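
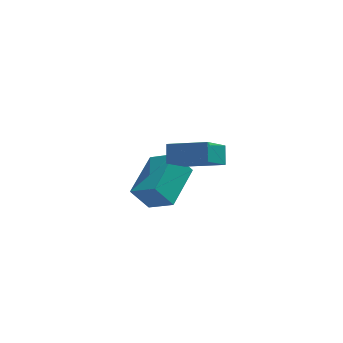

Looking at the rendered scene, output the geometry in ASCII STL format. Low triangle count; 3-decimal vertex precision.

solid 
facet normal -0.854 0.403 -0.327
outer loop
vertex 1.56 1.32 3.495
vertex 2.302 2.112 2.534
vertex 1.488 0.725 2.95
endloop
endfacet
facet normal -0.511 -0.546 0.664
outer loop
vertex 2.838 0.088 3.466
vertex 1.56 1.32 3.495
vertex 1.488 0.725 2.95
endloop
endfacet
facet normal -0.855 0.403 -0.327
outer loop
vertex 1.488 0.725 2.95
vertex 2.302 2.112 2.534
vertex 2.23 1.517 1.988
endloop
endfacet
facet normal -0.089 -0.734 -0.673
outer loop
vertex 2.23 1.517 1.988
vertex 2.838 0.088 3.466
vertex 1.488 0.725 2.95
endloop
endfacet
facet normal 0.089 0.734 0.673
outer loop
vertex 1.56 1.32 3.495
vertex 3.652 1.475 3.05
vertex 2.302 2.112 2.534
endloop
endfacet
facet normal -0.512 -0.546 0.663
outer loop
vertex 2.91 0.683 4.012
vertex 1.56 1.32 3.495
vertex 2.838 0.088 3.466
endloop
endfacet
facet normal 0.089 0.734 0.673
outer loop
vertex 2.91 0.683 4.012
vertex 3.652 1.475 3.05
vertex 1.56 1.32 3.495
endloop
endfacet
facet normal 0.511 0.547 -0.663
outer loop
vertex 2.302 2.112 2.534
vertex 3.652 1.475 3.05
vertex 2.23 1.517 1.988
endloop
endfacet
facet normal -0.089 -0.734 -0.673
outer loop
vertex 3.58 0.88 2.505
vertex 2.838 0.088 3.466
vertex 2.23 1.517 1.988
endloop
endfacet
facet normal 0.512 0.546 -0.664
outer loop
vertex 2.23 1.517 1.988
vertex 3.652 1.475 3.05
vertex 3.58 0.88 2.505
endloop
endfacet
facet normal 0.854 -0.404 0.327
outer loop
vertex 3.58 0.88 2.505
vertex 2.91 0.683 4.012
vertex 2.838 0.088 3.466
endloop
endfacet
facet normal 0.855 -0.403 0.327
outer loop
vertex 3.652 1.475 3.05
vertex 2.91 0.683 4.012
vertex 3.58 0.88 2.505
endloop
endfacet
facet normal -0.587 0.096 0.804
outer loop
vertex 1.298 2.859 -0.412
vertex 2.224 4.495 0.068
vertex 0.461 3.536 -1.104
endloop
endfacet
facet normal -0.477 -0.843 -0.247
outer loop
vertex 1.136 3.425 -2.028
vertex 1.298 2.859 -0.412
vertex 0.461 3.536 -1.104
endloop
endfacet
facet normal -0.587 0.096 0.804
outer loop
vertex 0.461 3.536 -1.104
vertex 2.224 4.495 0.068
vertex 1.387 5.172 -0.624
endloop
endfacet
facet normal -0.654 0.529 -0.541
outer loop
vertex 1.387 5.172 -0.624
vertex 1.136 3.425 -2.028
vertex 0.461 3.536 -1.104
endloop
endfacet
facet normal 0.654 -0.529 0.541
outer loop
vertex 1.298 2.859 -0.412
vertex 2.899 4.384 -0.856
vertex 2.224 4.495 0.068
endloop
endfacet
facet normal -0.477 -0.843 -0.247
outer loop
vertex 1.973 2.748 -1.336
vertex 1.298 2.859 -0.412
vertex 1.136 3.425 -2.028
endloop
endfacet
facet normal 0.654 -0.529 0.541
outer loop
vertex 1.973 2.748 -1.336
vertex 2.899 4.384 -0.856
vertex 1.298 2.859 -0.412
endloop
endfacet
facet normal 0.477 0.843 0.247
outer loop
vertex 2.224 4.495 0.068
vertex 2.899 4.384 -0.856
vertex 1.387 5.172 -0.624
endloop
endfacet
facet normal -0.654 0.529 -0.541
outer loop
vertex 2.062 5.061 -1.548
vertex 1.136 3.425 -2.028
vertex 1.387 5.172 -0.624
endloop
endfacet
facet normal 0.477 0.843 0.247
outer loop
vertex 1.387 5.172 -0.624
vertex 2.899 4.384 -0.856
vertex 2.062 5.061 -1.548
endloop
endfacet
facet normal 0.587 -0.096 -0.804
outer loop
vertex 2.062 5.061 -1.548
vertex 1.973 2.748 -1.336
vertex 1.136 3.425 -2.028
endloop
endfacet
facet normal 0.587 -0.096 -0.804
outer loop
vertex 2.899 4.384 -0.856
vertex 1.973 2.748 -1.336
vertex 2.062 5.061 -1.548
endloop
endfacet

endsolid


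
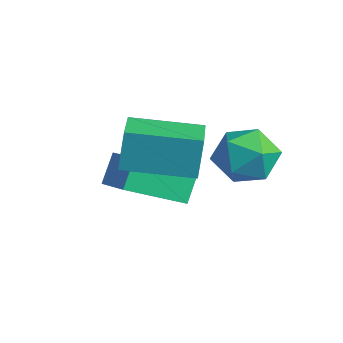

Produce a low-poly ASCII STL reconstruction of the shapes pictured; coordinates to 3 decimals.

solid 
facet normal -0.909 0.070 -0.411
outer loop
vertex 0.009 -0.988 -0.504
vertex 0.55 0.761 -1.404
vertex 0.375 -1.569 -1.413
endloop
endfacet
facet normal -0.265 -0.857 0.441
outer loop
vertex 1.83 -1.681 -0.756
vertex 0.009 -0.988 -0.504
vertex 0.375 -1.569 -1.413
endloop
endfacet
facet normal -0.909 0.070 -0.411
outer loop
vertex 0.375 -1.569 -1.413
vertex 0.55 0.761 -1.404
vertex 0.916 0.18 -2.313
endloop
endfacet
facet normal 0.321 -0.510 -0.798
outer loop
vertex 0.916 0.18 -2.313
vertex 1.83 -1.681 -0.756
vertex 0.375 -1.569 -1.413
endloop
endfacet
facet normal -0.321 0.510 0.798
outer loop
vertex 0.009 -0.988 -0.504
vertex 2.005 0.649 -0.747
vertex 0.55 0.761 -1.404
endloop
endfacet
facet normal -0.265 -0.857 0.441
outer loop
vertex 1.464 -1.1 0.153
vertex 0.009 -0.988 -0.504
vertex 1.83 -1.681 -0.756
endloop
endfacet
facet normal -0.321 0.510 0.798
outer loop
vertex 1.464 -1.1 0.153
vertex 2.005 0.649 -0.747
vertex 0.009 -0.988 -0.504
endloop
endfacet
facet normal 0.265 0.857 -0.441
outer loop
vertex 0.55 0.761 -1.404
vertex 2.005 0.649 -0.747
vertex 0.916 0.18 -2.313
endloop
endfacet
facet normal 0.321 -0.510 -0.798
outer loop
vertex 2.371 0.068 -1.656
vertex 1.83 -1.681 -0.756
vertex 0.916 0.18 -2.313
endloop
endfacet
facet normal 0.265 0.857 -0.441
outer loop
vertex 0.916 0.18 -2.313
vertex 2.005 0.649 -0.747
vertex 2.371 0.068 -1.656
endloop
endfacet
facet normal 0.909 -0.070 0.411
outer loop
vertex 2.371 0.068 -1.656
vertex 1.464 -1.1 0.153
vertex 1.83 -1.681 -0.756
endloop
endfacet
facet normal 0.909 -0.070 0.411
outer loop
vertex 2.005 0.649 -0.747
vertex 1.464 -1.1 0.153
vertex 2.371 0.068 -1.656
endloop
endfacet
facet normal -0.812 0.533 -0.236
outer loop
vertex 1.505 -1.317 1.908
vertex 2.72 0.428 1.667
vertex 1.68 -1.615 0.634
endloop
endfacet
facet normal -0.568 -0.815 0.113
outer loop
vertex 2.98 -2.468 1.013
vertex 1.505 -1.317 1.908
vertex 1.68 -1.615 0.634
endloop
endfacet
facet normal -0.812 0.533 -0.237
outer loop
vertex 1.68 -1.615 0.634
vertex 2.72 0.428 1.667
vertex 2.896 0.13 0.393
endloop
endfacet
facet normal 0.133 -0.226 -0.965
outer loop
vertex 2.896 0.13 0.393
vertex 2.98 -2.468 1.013
vertex 1.68 -1.615 0.634
endloop
endfacet
facet normal -0.133 0.226 0.965
outer loop
vertex 1.505 -1.317 1.908
vertex 4.02 -0.425 2.046
vertex 2.72 0.428 1.667
endloop
endfacet
facet normal -0.568 -0.815 0.112
outer loop
vertex 2.804 -2.17 2.287
vertex 1.505 -1.317 1.908
vertex 2.98 -2.468 1.013
endloop
endfacet
facet normal -0.133 0.226 0.965
outer loop
vertex 2.804 -2.17 2.287
vertex 4.02 -0.425 2.046
vertex 1.505 -1.317 1.908
endloop
endfacet
facet normal 0.568 0.815 -0.112
outer loop
vertex 2.72 0.428 1.667
vertex 4.02 -0.425 2.046
vertex 2.896 0.13 0.393
endloop
endfacet
facet normal 0.133 -0.226 -0.965
outer loop
vertex 4.195 -0.723 0.772
vertex 2.98 -2.468 1.013
vertex 2.896 0.13 0.393
endloop
endfacet
facet normal 0.568 0.815 -0.113
outer loop
vertex 2.896 0.13 0.393
vertex 4.02 -0.425 2.046
vertex 4.195 -0.723 0.772
endloop
endfacet
facet normal 0.812 -0.533 0.237
outer loop
vertex 4.195 -0.723 0.772
vertex 2.804 -2.17 2.287
vertex 2.98 -2.468 1.013
endloop
endfacet
facet normal 0.812 -0.533 0.236
outer loop
vertex 4.02 -0.425 2.046
vertex 2.804 -2.17 2.287
vertex 4.195 -0.723 0.772
endloop
endfacet
facet normal -0.587 0.619 -0.522
outer loop
vertex 3.799 1.676 0.065
vertex 2.972 1.088 0.298
vertex 3.245 1.875 0.923
endloop
endfacet
facet normal -0.031 0.969 -0.245
outer loop
vertex 3.799 1.676 0.065
vertex 3.245 1.875 0.923
vertex 4.284 1.916 0.954
endloop
endfacet
facet normal 0.567 0.663 -0.488
outer loop
vertex 3.799 1.676 0.065
vertex 4.284 1.916 0.954
vertex 4.654 1.154 0.349
endloop
endfacet
facet normal 0.380 0.124 -0.916
outer loop
vertex 3.799 1.676 0.065
vertex 4.654 1.154 0.349
vertex 3.843 0.643 -0.057
endloop
endfacet
facet normal -0.333 0.097 -0.938
outer loop
vertex 3.799 1.676 0.065
vertex 3.843 0.643 -0.057
vertex 2.972 1.088 0.298
endloop
endfacet
facet normal -0.049 0.885 0.463
outer loop
vertex 4.284 1.916 0.954
vertex 3.245 1.875 0.923
vertex 3.757 1.477 1.737
endloop
endfacet
facet normal -0.948 0.318 0.014
outer loop
vertex 3.245 1.875 0.923
vertex 2.972 1.088 0.298
vertex 2.946 0.966 1.331
endloop
endfacet
facet normal -0.538 -0.528 -0.658
outer loop
vertex 2.972 1.088 0.298
vertex 3.843 0.643 -0.057
vertex 3.316 0.204 0.726
endloop
endfacet
facet normal 0.616 -0.482 -0.623
outer loop
vertex 3.843 0.643 -0.057
vertex 4.654 1.154 0.349
vertex 4.355 0.245 0.757
endloop
endfacet
facet normal 0.918 0.391 0.069
outer loop
vertex 4.654 1.154 0.349
vertex 4.284 1.916 0.954
vertex 4.628 1.032 1.382
endloop
endfacet
facet normal -0.380 -0.124 0.916
outer loop
vertex 3.801 0.444 1.615
vertex 3.757 1.477 1.737
vertex 2.946 0.966 1.331
endloop
endfacet
facet normal -0.567 -0.663 0.488
outer loop
vertex 3.801 0.444 1.615
vertex 2.946 0.966 1.331
vertex 3.316 0.204 0.726
endloop
endfacet
facet normal 0.031 -0.969 0.245
outer loop
vertex 3.801 0.444 1.615
vertex 3.316 0.204 0.726
vertex 4.355 0.245 0.757
endloop
endfacet
facet normal 0.587 -0.619 0.522
outer loop
vertex 3.801 0.444 1.615
vertex 4.355 0.245 0.757
vertex 4.628 1.032 1.382
endloop
endfacet
facet normal 0.333 -0.097 0.938
outer loop
vertex 3.801 0.444 1.615
vertex 4.628 1.032 1.382
vertex 3.757 1.477 1.737
endloop
endfacet
facet normal -0.616 0.482 0.623
outer loop
vertex 2.946 0.966 1.331
vertex 3.757 1.477 1.737
vertex 3.245 1.875 0.923
endloop
endfacet
facet normal -0.918 -0.391 -0.069
outer loop
vertex 3.316 0.204 0.726
vertex 2.946 0.966 1.331
vertex 2.972 1.088 0.298
endloop
endfacet
facet normal 0.049 -0.885 -0.463
outer loop
vertex 4.355 0.245 0.757
vertex 3.316 0.204 0.726
vertex 3.843 0.643 -0.057
endloop
endfacet
facet normal 0.948 -0.318 -0.014
outer loop
vertex 4.628 1.032 1.382
vertex 4.355 0.245 0.757
vertex 4.654 1.154 0.349
endloop
endfacet
facet normal 0.538 0.528 0.658
outer loop
vertex 3.757 1.477 1.737
vertex 4.628 1.032 1.382
vertex 4.284 1.916 0.954
endloop
endfacet

endsolid


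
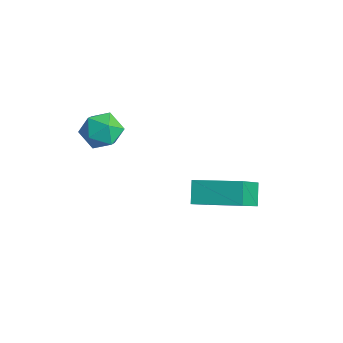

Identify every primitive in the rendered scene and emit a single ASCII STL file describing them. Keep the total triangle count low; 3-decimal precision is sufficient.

solid 
facet normal -0.713 -0.679 -0.177
outer loop
vertex -0.208 -1.308 2.451
vertex -0.929 -0.266 1.363
vertex 0.245 -1.626 1.847
endloop
endfacet
facet normal 0.431 -0.624 0.652
outer loop
vertex 1.329 -0.594 2.117
vertex -0.208 -1.308 2.451
vertex 0.245 -1.626 1.847
endloop
endfacet
facet normal -0.713 -0.679 -0.178
outer loop
vertex 0.245 -1.626 1.847
vertex -0.929 -0.266 1.363
vertex -0.475 -0.584 0.758
endloop
endfacet
facet normal 0.553 -0.388 -0.737
outer loop
vertex -0.475 -0.584 0.758
vertex 1.329 -0.594 2.117
vertex 0.245 -1.626 1.847
endloop
endfacet
facet normal -0.553 0.388 0.738
outer loop
vertex -0.208 -1.308 2.451
vertex 0.155 0.766 1.633
vertex -0.929 -0.266 1.363
endloop
endfacet
facet normal 0.431 -0.624 0.652
outer loop
vertex 0.875 -0.276 2.722
vertex -0.208 -1.308 2.451
vertex 1.329 -0.594 2.117
endloop
endfacet
facet normal -0.554 0.388 0.737
outer loop
vertex 0.875 -0.276 2.722
vertex 0.155 0.766 1.633
vertex -0.208 -1.308 2.451
endloop
endfacet
facet normal -0.432 0.624 -0.652
outer loop
vertex -0.929 -0.266 1.363
vertex 0.155 0.766 1.633
vertex -0.475 -0.584 0.758
endloop
endfacet
facet normal 0.553 -0.387 -0.737
outer loop
vertex 0.608 0.448 1.029
vertex 1.329 -0.594 2.117
vertex -0.475 -0.584 0.758
endloop
endfacet
facet normal -0.431 0.624 -0.652
outer loop
vertex -0.475 -0.584 0.758
vertex 0.155 0.766 1.633
vertex 0.608 0.448 1.029
endloop
endfacet
facet normal 0.712 0.679 0.178
outer loop
vertex 0.608 0.448 1.029
vertex 0.875 -0.276 2.722
vertex 1.329 -0.594 2.117
endloop
endfacet
facet normal 0.713 0.678 0.178
outer loop
vertex 0.155 0.766 1.633
vertex 0.875 -0.276 2.722
vertex 0.608 0.448 1.029
endloop
endfacet
facet normal -0.629 0.074 0.774
outer loop
vertex -3.53 -2.685 3.587
vertex -3.07 -3.049 3.996
vertex -3.03 -2.336 3.96
endloop
endfacet
facet normal -0.695 0.635 0.338
outer loop
vertex -3.53 -2.685 3.587
vertex -3.03 -2.336 3.96
vertex -3.177 -2.14 3.289
endloop
endfacet
facet normal -0.866 0.390 -0.312
outer loop
vertex -3.53 -2.685 3.587
vertex -3.177 -2.14 3.289
vertex -3.307 -2.732 2.909
endloop
endfacet
facet normal -0.906 -0.321 -0.276
outer loop
vertex -3.53 -2.685 3.587
vertex -3.307 -2.732 2.909
vertex -3.241 -3.294 3.347
endloop
endfacet
facet normal -0.760 -0.516 0.395
outer loop
vertex -3.53 -2.685 3.587
vertex -3.241 -3.294 3.347
vertex -3.07 -3.049 3.996
endloop
endfacet
facet normal -0.060 0.955 0.292
outer loop
vertex -3.177 -2.14 3.289
vertex -3.03 -2.336 3.96
vertex -2.499 -2.166 3.513
endloop
endfacet
facet normal 0.046 0.048 0.998
outer loop
vertex -3.03 -2.336 3.96
vertex -3.07 -3.049 3.996
vertex -2.433 -2.728 3.951
endloop
endfacet
facet normal -0.162 -0.908 0.386
outer loop
vertex -3.07 -3.049 3.996
vertex -3.241 -3.294 3.347
vertex -2.563 -3.32 3.571
endloop
endfacet
facet normal -0.399 -0.592 -0.700
outer loop
vertex -3.241 -3.294 3.347
vertex -3.307 -2.732 2.909
vertex -2.71 -3.124 2.9
endloop
endfacet
facet normal -0.336 0.560 -0.757
outer loop
vertex -3.307 -2.732 2.909
vertex -3.177 -2.14 3.289
vertex -2.67 -2.411 2.864
endloop
endfacet
facet normal 0.906 0.321 0.276
outer loop
vertex -2.21 -2.775 3.273
vertex -2.499 -2.166 3.513
vertex -2.433 -2.728 3.951
endloop
endfacet
facet normal 0.866 -0.390 0.312
outer loop
vertex -2.21 -2.775 3.273
vertex -2.433 -2.728 3.951
vertex -2.563 -3.32 3.571
endloop
endfacet
facet normal 0.695 -0.635 -0.338
outer loop
vertex -2.21 -2.775 3.273
vertex -2.563 -3.32 3.571
vertex -2.71 -3.124 2.9
endloop
endfacet
facet normal 0.629 -0.074 -0.774
outer loop
vertex -2.21 -2.775 3.273
vertex -2.71 -3.124 2.9
vertex -2.67 -2.411 2.864
endloop
endfacet
facet normal 0.760 0.516 -0.395
outer loop
vertex -2.21 -2.775 3.273
vertex -2.67 -2.411 2.864
vertex -2.499 -2.166 3.513
endloop
endfacet
facet normal 0.399 0.592 0.700
outer loop
vertex -2.433 -2.728 3.951
vertex -2.499 -2.166 3.513
vertex -3.03 -2.336 3.96
endloop
endfacet
facet normal 0.336 -0.560 0.757
outer loop
vertex -2.563 -3.32 3.571
vertex -2.433 -2.728 3.951
vertex -3.07 -3.049 3.996
endloop
endfacet
facet normal 0.060 -0.955 -0.292
outer loop
vertex -2.71 -3.124 2.9
vertex -2.563 -3.32 3.571
vertex -3.241 -3.294 3.347
endloop
endfacet
facet normal -0.046 -0.048 -0.998
outer loop
vertex -2.67 -2.411 2.864
vertex -2.71 -3.124 2.9
vertex -3.307 -2.732 2.909
endloop
endfacet
facet normal 0.162 0.908 -0.386
outer loop
vertex -2.499 -2.166 3.513
vertex -2.67 -2.411 2.864
vertex -3.177 -2.14 3.289
endloop
endfacet

endsolid


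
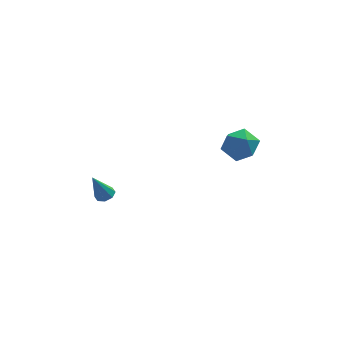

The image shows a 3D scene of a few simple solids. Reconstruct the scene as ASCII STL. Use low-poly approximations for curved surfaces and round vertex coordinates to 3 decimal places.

solid 
facet normal 0.373 0.141 -0.917
outer loop
vertex -3.211 0.956 -2.329
vertex -3.591 1.453 -2.407
vertex -3.008 1.368 -2.183
endloop
endfacet
facet normal 0.678 -0.519 0.520
outer loop
vertex -3.211 0.956 -2.329
vertex -3.008 1.368 -2.183
vertex -4.289 1.187 -0.693
endloop
endfacet
facet normal 0.373 0.141 -0.917
outer loop
vertex -3.008 1.368 -2.183
vertex -3.591 1.453 -2.407
vertex -3.146 1.83 -2.168
endloop
endfacet
facet normal 0.731 0.197 0.653
outer loop
vertex -3.008 1.368 -2.183
vertex -3.146 1.83 -2.168
vertex -4.289 1.187 -0.693
endloop
endfacet
facet normal 0.373 0.141 -0.917
outer loop
vertex -3.146 1.83 -2.168
vertex -3.591 1.453 -2.407
vertex -3.545 2.071 -2.293
endloop
endfacet
facet normal 0.291 0.774 0.563
outer loop
vertex -3.146 1.83 -2.168
vertex -3.545 2.071 -2.293
vertex -4.289 1.187 -0.693
endloop
endfacet
facet normal 0.374 0.141 -0.917
outer loop
vertex -3.545 2.071 -2.293
vertex -3.591 1.453 -2.407
vertex -3.97 1.949 -2.485
endloop
endfacet
facet normal -0.387 0.872 0.302
outer loop
vertex -3.545 2.071 -2.293
vertex -3.97 1.949 -2.485
vertex -4.289 1.187 -0.693
endloop
endfacet
facet normal 0.373 0.141 -0.917
outer loop
vertex -3.97 1.949 -2.485
vertex -3.591 1.453 -2.407
vertex -4.173 1.537 -2.631
endloop
endfacet
facet normal -0.900 0.435 0.025
outer loop
vertex -3.97 1.949 -2.485
vertex -4.173 1.537 -2.631
vertex -4.289 1.187 -0.693
endloop
endfacet
facet normal 0.373 0.143 -0.917
outer loop
vertex -4.173 1.537 -2.631
vertex -3.591 1.453 -2.407
vertex -4.035 1.075 -2.647
endloop
endfacet
facet normal -0.954 -0.281 -0.108
outer loop
vertex -4.173 1.537 -2.631
vertex -4.035 1.075 -2.647
vertex -4.289 1.187 -0.693
endloop
endfacet
facet normal 0.375 0.142 -0.916
outer loop
vertex -4.035 1.075 -2.647
vertex -3.591 1.453 -2.407
vertex -3.636 0.835 -2.521
endloop
endfacet
facet normal -0.511 -0.859 -0.017
outer loop
vertex -4.035 1.075 -2.647
vertex -3.636 0.835 -2.521
vertex -4.289 1.187 -0.693
endloop
endfacet
facet normal 0.374 0.142 -0.917
outer loop
vertex -3.636 0.835 -2.521
vertex -3.591 1.453 -2.407
vertex -3.211 0.956 -2.329
endloop
endfacet
facet normal 0.163 -0.956 0.242
outer loop
vertex -3.636 0.835 -2.521
vertex -3.211 0.956 -2.329
vertex -4.289 1.187 -0.693
endloop
endfacet
facet normal -0.698 0.620 -0.358
outer loop
vertex 3.69 1.675 0.674
vertex 2.852 1.07 1.26
vertex 3.398 1.986 1.783
endloop
endfacet
facet normal -0.072 0.955 -0.287
outer loop
vertex 3.69 1.675 0.674
vertex 3.398 1.986 1.783
vertex 4.539 1.972 1.451
endloop
endfacet
facet normal 0.410 0.607 -0.680
outer loop
vertex 3.69 1.675 0.674
vertex 4.539 1.972 1.451
vertex 4.697 1.047 0.721
endloop
endfacet
facet normal 0.082 0.056 -0.995
outer loop
vertex 3.69 1.675 0.674
vertex 4.697 1.047 0.721
vertex 3.654 0.49 0.604
endloop
endfacet
facet normal -0.603 0.065 -0.795
outer loop
vertex 3.69 1.675 0.674
vertex 3.654 0.49 0.604
vertex 2.852 1.07 1.26
endloop
endfacet
facet normal 0.127 0.909 0.397
outer loop
vertex 4.539 1.972 1.451
vertex 3.398 1.986 1.783
vertex 4.226 1.55 2.516
endloop
endfacet
facet normal -0.886 0.367 0.282
outer loop
vertex 3.398 1.986 1.783
vertex 2.852 1.07 1.26
vertex 3.183 0.993 2.399
endloop
endfacet
facet normal -0.732 -0.531 -0.426
outer loop
vertex 2.852 1.07 1.26
vertex 3.654 0.49 0.604
vertex 3.341 0.068 1.669
endloop
endfacet
facet normal 0.376 -0.546 -0.749
outer loop
vertex 3.654 0.49 0.604
vertex 4.697 1.047 0.721
vertex 4.482 0.054 1.337
endloop
endfacet
facet normal 0.907 0.345 -0.240
outer loop
vertex 4.697 1.047 0.721
vertex 4.539 1.972 1.451
vertex 5.028 0.97 1.86
endloop
endfacet
facet normal -0.082 -0.056 0.995
outer loop
vertex 4.19 0.365 2.446
vertex 4.226 1.55 2.516
vertex 3.183 0.993 2.399
endloop
endfacet
facet normal -0.410 -0.607 0.680
outer loop
vertex 4.19 0.365 2.446
vertex 3.183 0.993 2.399
vertex 3.341 0.068 1.669
endloop
endfacet
facet normal 0.072 -0.955 0.287
outer loop
vertex 4.19 0.365 2.446
vertex 3.341 0.068 1.669
vertex 4.482 0.054 1.337
endloop
endfacet
facet normal 0.698 -0.620 0.358
outer loop
vertex 4.19 0.365 2.446
vertex 4.482 0.054 1.337
vertex 5.028 0.97 1.86
endloop
endfacet
facet normal 0.603 -0.065 0.795
outer loop
vertex 4.19 0.365 2.446
vertex 5.028 0.97 1.86
vertex 4.226 1.55 2.516
endloop
endfacet
facet normal -0.376 0.546 0.749
outer loop
vertex 3.183 0.993 2.399
vertex 4.226 1.55 2.516
vertex 3.398 1.986 1.783
endloop
endfacet
facet normal -0.907 -0.345 0.240
outer loop
vertex 3.341 0.068 1.669
vertex 3.183 0.993 2.399
vertex 2.852 1.07 1.26
endloop
endfacet
facet normal -0.127 -0.909 -0.397
outer loop
vertex 4.482 0.054 1.337
vertex 3.341 0.068 1.669
vertex 3.654 0.49 0.604
endloop
endfacet
facet normal 0.886 -0.367 -0.282
outer loop
vertex 5.028 0.97 1.86
vertex 4.482 0.054 1.337
vertex 4.697 1.047 0.721
endloop
endfacet
facet normal 0.732 0.531 0.426
outer loop
vertex 4.226 1.55 2.516
vertex 5.028 0.97 1.86
vertex 4.539 1.972 1.451
endloop
endfacet

endsolid


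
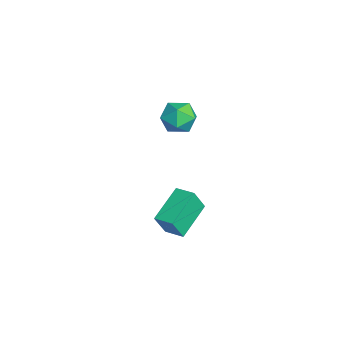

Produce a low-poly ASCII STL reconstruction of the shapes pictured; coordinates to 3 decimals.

solid 
facet normal -0.713 -0.685 -0.150
outer loop
vertex 2.78 -5.161 1.417
vertex 1.409 -3.915 2.248
vertex 2.517 -4.61 0.157
endloop
endfacet
facet normal 0.676 -0.613 -0.409
outer loop
vertex 3.251 -3.905 0.312
vertex 2.78 -5.161 1.417
vertex 2.517 -4.61 0.157
endloop
endfacet
facet normal -0.713 -0.685 -0.150
outer loop
vertex 2.517 -4.61 0.157
vertex 1.409 -3.915 2.248
vertex 1.146 -3.364 0.988
endloop
endfacet
facet normal -0.188 0.393 -0.900
outer loop
vertex 1.146 -3.364 0.988
vertex 3.251 -3.905 0.312
vertex 2.517 -4.61 0.157
endloop
endfacet
facet normal 0.188 -0.393 0.900
outer loop
vertex 2.78 -5.161 1.417
vertex 2.143 -3.21 2.403
vertex 1.409 -3.915 2.248
endloop
endfacet
facet normal 0.676 -0.613 -0.409
outer loop
vertex 3.514 -4.456 1.572
vertex 2.78 -5.161 1.417
vertex 3.251 -3.905 0.312
endloop
endfacet
facet normal 0.188 -0.393 0.900
outer loop
vertex 3.514 -4.456 1.572
vertex 2.143 -3.21 2.403
vertex 2.78 -5.161 1.417
endloop
endfacet
facet normal -0.676 0.613 0.409
outer loop
vertex 1.409 -3.915 2.248
vertex 2.143 -3.21 2.403
vertex 1.146 -3.364 0.988
endloop
endfacet
facet normal -0.188 0.393 -0.900
outer loop
vertex 1.88 -2.659 1.143
vertex 3.251 -3.905 0.312
vertex 1.146 -3.364 0.988
endloop
endfacet
facet normal -0.676 0.613 0.409
outer loop
vertex 1.146 -3.364 0.988
vertex 2.143 -3.21 2.403
vertex 1.88 -2.659 1.143
endloop
endfacet
facet normal 0.713 0.685 0.150
outer loop
vertex 1.88 -2.659 1.143
vertex 3.514 -4.456 1.572
vertex 3.251 -3.905 0.312
endloop
endfacet
facet normal 0.713 0.685 0.150
outer loop
vertex 2.143 -3.21 2.403
vertex 3.514 -4.456 1.572
vertex 1.88 -2.659 1.143
endloop
endfacet
facet normal -0.195 0.010 0.981
outer loop
vertex -3.658 -2.379 4.187
vertex -3.911 -3.377 4.147
vertex -2.937 -3.101 4.338
endloop
endfacet
facet normal 0.313 0.484 0.817
outer loop
vertex -3.658 -2.379 4.187
vertex -2.937 -3.101 4.338
vertex -2.724 -2.271 3.765
endloop
endfacet
facet normal 0.044 0.940 0.339
outer loop
vertex -3.658 -2.379 4.187
vertex -2.724 -2.271 3.765
vertex -3.566 -2.035 3.22
endloop
endfacet
facet normal -0.631 0.748 0.206
outer loop
vertex -3.658 -2.379 4.187
vertex -3.566 -2.035 3.22
vertex -4.3 -2.719 3.456
endloop
endfacet
facet normal -0.779 0.173 0.603
outer loop
vertex -3.658 -2.379 4.187
vertex -4.3 -2.719 3.456
vertex -3.911 -3.377 4.147
endloop
endfacet
facet normal 0.851 0.132 0.508
outer loop
vertex -2.724 -2.271 3.765
vertex -2.937 -3.101 4.338
vertex -2.4 -3.201 3.464
endloop
endfacet
facet normal 0.029 -0.635 0.772
outer loop
vertex -2.937 -3.101 4.338
vertex -3.911 -3.377 4.147
vertex -3.134 -3.885 3.7
endloop
endfacet
facet normal -0.914 -0.371 0.162
outer loop
vertex -3.911 -3.377 4.147
vertex -4.3 -2.719 3.456
vertex -3.976 -3.649 3.155
endloop
endfacet
facet normal -0.676 0.560 -0.479
outer loop
vertex -4.3 -2.719 3.456
vertex -3.566 -2.035 3.22
vertex -3.763 -2.819 2.582
endloop
endfacet
facet normal 0.416 0.870 -0.266
outer loop
vertex -3.566 -2.035 3.22
vertex -2.724 -2.271 3.765
vertex -2.789 -2.543 2.773
endloop
endfacet
facet normal 0.631 -0.748 -0.206
outer loop
vertex -3.042 -3.541 2.733
vertex -2.4 -3.201 3.464
vertex -3.134 -3.885 3.7
endloop
endfacet
facet normal -0.044 -0.940 -0.339
outer loop
vertex -3.042 -3.541 2.733
vertex -3.134 -3.885 3.7
vertex -3.976 -3.649 3.155
endloop
endfacet
facet normal -0.313 -0.484 -0.817
outer loop
vertex -3.042 -3.541 2.733
vertex -3.976 -3.649 3.155
vertex -3.763 -2.819 2.582
endloop
endfacet
facet normal 0.195 -0.010 -0.981
outer loop
vertex -3.042 -3.541 2.733
vertex -3.763 -2.819 2.582
vertex -2.789 -2.543 2.773
endloop
endfacet
facet normal 0.779 -0.173 -0.603
outer loop
vertex -3.042 -3.541 2.733
vertex -2.789 -2.543 2.773
vertex -2.4 -3.201 3.464
endloop
endfacet
facet normal 0.676 -0.560 0.479
outer loop
vertex -3.134 -3.885 3.7
vertex -2.4 -3.201 3.464
vertex -2.937 -3.101 4.338
endloop
endfacet
facet normal -0.416 -0.870 0.266
outer loop
vertex -3.976 -3.649 3.155
vertex -3.134 -3.885 3.7
vertex -3.911 -3.377 4.147
endloop
endfacet
facet normal -0.851 -0.132 -0.508
outer loop
vertex -3.763 -2.819 2.582
vertex -3.976 -3.649 3.155
vertex -4.3 -2.719 3.456
endloop
endfacet
facet normal -0.029 0.635 -0.772
outer loop
vertex -2.789 -2.543 2.773
vertex -3.763 -2.819 2.582
vertex -3.566 -2.035 3.22
endloop
endfacet
facet normal 0.914 0.371 -0.162
outer loop
vertex -2.4 -3.201 3.464
vertex -2.789 -2.543 2.773
vertex -2.724 -2.271 3.765
endloop
endfacet

endsolid


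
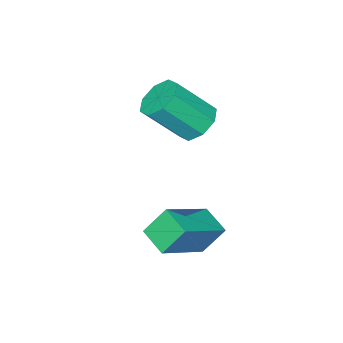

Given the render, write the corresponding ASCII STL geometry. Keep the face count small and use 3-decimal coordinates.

solid 
facet normal -0.458 0.380 0.804
outer loop
vertex 1.502 3.046 -0.57
vertex 3.0 2.983 0.313
vertex 1.702 3.878 -0.85
endloop
endfacet
facet normal -0.861 0.036 -0.508
outer loop
vertex 2.16 3.497 -1.653
vertex 1.502 3.046 -0.57
vertex 1.702 3.878 -0.85
endloop
endfacet
facet normal -0.457 0.381 0.804
outer loop
vertex 1.702 3.878 -0.85
vertex 3.0 2.983 0.313
vertex 3.2 3.814 0.033
endloop
endfacet
facet normal 0.223 0.924 -0.311
outer loop
vertex 3.2 3.814 0.033
vertex 2.16 3.497 -1.653
vertex 1.702 3.878 -0.85
endloop
endfacet
facet normal -0.222 -0.924 0.311
outer loop
vertex 1.502 3.046 -0.57
vertex 3.458 2.602 -0.49
vertex 3.0 2.983 0.313
endloop
endfacet
facet normal -0.861 0.036 -0.508
outer loop
vertex 1.96 2.666 -1.373
vertex 1.502 3.046 -0.57
vertex 2.16 3.497 -1.653
endloop
endfacet
facet normal -0.222 -0.924 0.310
outer loop
vertex 1.96 2.666 -1.373
vertex 3.458 2.602 -0.49
vertex 1.502 3.046 -0.57
endloop
endfacet
facet normal 0.861 -0.036 0.508
outer loop
vertex 3.0 2.983 0.313
vertex 3.458 2.602 -0.49
vertex 3.2 3.814 0.033
endloop
endfacet
facet normal 0.222 0.924 -0.311
outer loop
vertex 3.658 3.434 -0.77
vertex 2.16 3.497 -1.653
vertex 3.2 3.814 0.033
endloop
endfacet
facet normal 0.861 -0.036 0.508
outer loop
vertex 3.2 3.814 0.033
vertex 3.458 2.602 -0.49
vertex 3.658 3.434 -0.77
endloop
endfacet
facet normal 0.458 -0.381 -0.803
outer loop
vertex 3.658 3.434 -0.77
vertex 1.96 2.666 -1.373
vertex 2.16 3.497 -1.653
endloop
endfacet
facet normal 0.457 -0.380 -0.804
outer loop
vertex 3.458 2.602 -0.49
vertex 1.96 2.666 -1.373
vertex 3.658 3.434 -0.77
endloop
endfacet
facet normal -0.518 0.454 -0.725
outer loop
vertex 0.275 1.836 1.093
vertex -0.153 1.284 1.053
vertex -0.146 1.879 1.421
endloop
endfacet
facet normal 0.336 0.888 0.315
outer loop
vertex 0.275 1.836 1.093
vertex -0.146 1.879 1.421
vertex 1.081 1.129 2.226
endloop
endfacet
facet normal 0.336 0.888 0.315
outer loop
vertex 1.081 1.129 2.226
vertex -0.146 1.879 1.421
vertex 0.659 1.172 2.554
endloop
endfacet
facet normal 0.518 -0.452 0.726
outer loop
vertex 1.081 1.129 2.226
vertex 0.659 1.172 2.554
vertex 0.653 0.576 2.187
endloop
endfacet
facet normal -0.516 0.455 -0.726
outer loop
vertex -0.146 1.879 1.421
vertex -0.153 1.284 1.053
vertex -0.572 1.574 1.533
endloop
endfacet
facet normal -0.319 0.686 0.654
outer loop
vertex -0.146 1.879 1.421
vertex -0.572 1.574 1.533
vertex 0.659 1.172 2.554
endloop
endfacet
facet normal -0.319 0.685 0.655
outer loop
vertex 0.659 1.172 2.554
vertex -0.572 1.574 1.533
vertex 0.234 0.867 2.666
endloop
endfacet
facet normal 0.516 -0.453 0.727
outer loop
vertex 0.659 1.172 2.554
vertex 0.234 0.867 2.666
vertex 0.653 0.576 2.187
endloop
endfacet
facet normal -0.517 0.454 -0.726
outer loop
vertex -0.572 1.574 1.533
vertex -0.153 1.284 1.053
vertex -0.752 1.099 1.364
endloop
endfacet
facet normal -0.788 0.081 0.611
outer loop
vertex -0.572 1.574 1.533
vertex -0.752 1.099 1.364
vertex 0.234 0.867 2.666
endloop
endfacet
facet normal -0.788 0.081 0.611
outer loop
vertex 0.234 0.867 2.666
vertex -0.752 1.099 1.364
vertex 0.054 0.391 2.497
endloop
endfacet
facet normal 0.516 -0.453 0.727
outer loop
vertex 0.234 0.867 2.666
vertex 0.054 0.391 2.497
vertex 0.653 0.576 2.187
endloop
endfacet
facet normal -0.517 0.451 -0.727
outer loop
vertex -0.752 1.099 1.364
vertex -0.153 1.284 1.053
vertex -0.581 0.731 1.014
endloop
endfacet
facet normal -0.795 -0.569 0.210
outer loop
vertex -0.752 1.099 1.364
vertex -0.581 0.731 1.014
vertex 0.054 0.391 2.497
endloop
endfacet
facet normal -0.794 -0.570 0.210
outer loop
vertex 0.054 0.391 2.497
vertex -0.581 0.731 1.014
vertex 0.225 0.024 2.147
endloop
endfacet
facet normal 0.516 -0.453 0.727
outer loop
vertex 0.054 0.391 2.497
vertex 0.225 0.024 2.147
vertex 0.653 0.576 2.187
endloop
endfacet
facet normal -0.518 0.452 -0.726
outer loop
vertex -0.581 0.731 1.014
vertex -0.153 1.284 1.053
vertex -0.159 0.688 0.686
endloop
endfacet
facet normal -0.336 -0.888 -0.315
outer loop
vertex -0.581 0.731 1.014
vertex -0.159 0.688 0.686
vertex 0.225 0.024 2.147
endloop
endfacet
facet normal -0.336 -0.888 -0.315
outer loop
vertex 0.225 0.024 2.147
vertex -0.159 0.688 0.686
vertex 0.646 -0.019 1.819
endloop
endfacet
facet normal 0.518 -0.454 0.725
outer loop
vertex 0.225 0.024 2.147
vertex 0.646 -0.019 1.819
vertex 0.653 0.576 2.187
endloop
endfacet
facet normal -0.516 0.453 -0.727
outer loop
vertex -0.159 0.688 0.686
vertex -0.153 1.284 1.053
vertex 0.266 0.993 0.574
endloop
endfacet
facet normal 0.319 -0.685 -0.655
outer loop
vertex -0.159 0.688 0.686
vertex 0.266 0.993 0.574
vertex 0.646 -0.019 1.819
endloop
endfacet
facet normal 0.319 -0.686 -0.655
outer loop
vertex 0.646 -0.019 1.819
vertex 0.266 0.993 0.574
vertex 1.072 0.286 1.707
endloop
endfacet
facet normal 0.516 -0.455 0.726
outer loop
vertex 0.646 -0.019 1.819
vertex 1.072 0.286 1.707
vertex 0.653 0.576 2.187
endloop
endfacet
facet normal -0.516 0.453 -0.727
outer loop
vertex 0.266 0.993 0.574
vertex -0.153 1.284 1.053
vertex 0.446 1.469 0.743
endloop
endfacet
facet normal 0.788 -0.081 -0.611
outer loop
vertex 0.266 0.993 0.574
vertex 0.446 1.469 0.743
vertex 1.072 0.286 1.707
endloop
endfacet
facet normal 0.788 -0.081 -0.611
outer loop
vertex 1.072 0.286 1.707
vertex 0.446 1.469 0.743
vertex 1.252 0.761 1.876
endloop
endfacet
facet normal 0.517 -0.454 0.726
outer loop
vertex 1.072 0.286 1.707
vertex 1.252 0.761 1.876
vertex 0.653 0.576 2.187
endloop
endfacet
facet normal -0.516 0.453 -0.727
outer loop
vertex 0.446 1.469 0.743
vertex -0.153 1.284 1.053
vertex 0.275 1.836 1.093
endloop
endfacet
facet normal 0.795 0.570 -0.209
outer loop
vertex 0.446 1.469 0.743
vertex 0.275 1.836 1.093
vertex 1.252 0.761 1.876
endloop
endfacet
facet normal 0.795 0.569 -0.210
outer loop
vertex 1.252 0.761 1.876
vertex 0.275 1.836 1.093
vertex 1.081 1.129 2.226
endloop
endfacet
facet normal 0.517 -0.451 0.727
outer loop
vertex 1.252 0.761 1.876
vertex 1.081 1.129 2.226
vertex 0.653 0.576 2.187
endloop
endfacet

endsolid


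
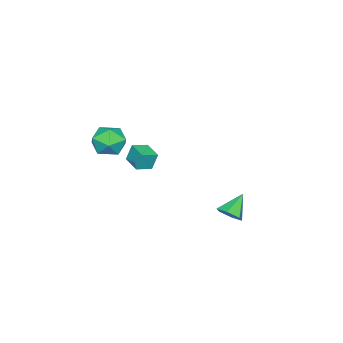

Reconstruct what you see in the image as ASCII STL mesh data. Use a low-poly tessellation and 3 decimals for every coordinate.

solid 
facet normal -0.392 -0.165 0.905
outer loop
vertex -0.009 -2.288 4.099
vertex 0.452 -3.026 4.164
vertex 0.791 -2.274 4.448
endloop
endfacet
facet normal -0.346 0.534 0.771
outer loop
vertex -0.009 -2.288 4.099
vertex 0.791 -2.274 4.448
vertex 0.543 -1.642 3.899
endloop
endfacet
facet normal -0.720 0.671 0.179
outer loop
vertex -0.009 -2.288 4.099
vertex 0.543 -1.642 3.899
vertex 0.051 -2.004 3.276
endloop
endfacet
facet normal -0.997 0.055 -0.054
outer loop
vertex -0.009 -2.288 4.099
vertex 0.051 -2.004 3.276
vertex -0.005 -2.859 3.44
endloop
endfacet
facet normal -0.794 -0.461 0.395
outer loop
vertex -0.009 -2.288 4.099
vertex -0.005 -2.859 3.44
vertex 0.452 -3.026 4.164
endloop
endfacet
facet normal 0.338 0.689 0.641
outer loop
vertex 0.543 -1.642 3.899
vertex 0.791 -2.274 4.448
vertex 1.345 -1.981 3.84
endloop
endfacet
facet normal 0.264 -0.443 0.857
outer loop
vertex 0.791 -2.274 4.448
vertex 0.452 -3.026 4.164
vertex 1.289 -2.836 4.004
endloop
endfacet
facet normal -0.387 -0.921 0.032
outer loop
vertex 0.452 -3.026 4.164
vertex -0.005 -2.859 3.44
vertex 0.797 -3.198 3.381
endloop
endfacet
facet normal -0.715 -0.086 -0.693
outer loop
vertex -0.005 -2.859 3.44
vertex 0.051 -2.004 3.276
vertex 0.549 -2.566 2.832
endloop
endfacet
facet normal -0.267 0.910 -0.318
outer loop
vertex 0.051 -2.004 3.276
vertex 0.543 -1.642 3.899
vertex 0.888 -1.814 3.116
endloop
endfacet
facet normal 0.997 -0.055 0.054
outer loop
vertex 1.349 -2.552 3.181
vertex 1.345 -1.981 3.84
vertex 1.289 -2.836 4.004
endloop
endfacet
facet normal 0.720 -0.671 -0.179
outer loop
vertex 1.349 -2.552 3.181
vertex 1.289 -2.836 4.004
vertex 0.797 -3.198 3.381
endloop
endfacet
facet normal 0.346 -0.534 -0.771
outer loop
vertex 1.349 -2.552 3.181
vertex 0.797 -3.198 3.381
vertex 0.549 -2.566 2.832
endloop
endfacet
facet normal 0.392 0.165 -0.905
outer loop
vertex 1.349 -2.552 3.181
vertex 0.549 -2.566 2.832
vertex 0.888 -1.814 3.116
endloop
endfacet
facet normal 0.794 0.461 -0.395
outer loop
vertex 1.349 -2.552 3.181
vertex 0.888 -1.814 3.116
vertex 1.345 -1.981 3.84
endloop
endfacet
facet normal 0.715 0.086 0.693
outer loop
vertex 1.289 -2.836 4.004
vertex 1.345 -1.981 3.84
vertex 0.791 -2.274 4.448
endloop
endfacet
facet normal 0.267 -0.910 0.318
outer loop
vertex 0.797 -3.198 3.381
vertex 1.289 -2.836 4.004
vertex 0.452 -3.026 4.164
endloop
endfacet
facet normal -0.338 -0.689 -0.641
outer loop
vertex 0.549 -2.566 2.832
vertex 0.797 -3.198 3.381
vertex -0.005 -2.859 3.44
endloop
endfacet
facet normal -0.264 0.443 -0.857
outer loop
vertex 0.888 -1.814 3.116
vertex 0.549 -2.566 2.832
vertex 0.051 -2.004 3.276
endloop
endfacet
facet normal 0.387 0.921 -0.032
outer loop
vertex 1.345 -1.981 3.84
vertex 0.888 -1.814 3.116
vertex 0.543 -1.642 3.899
endloop
endfacet
facet normal 0.749 -0.102 -0.655
outer loop
vertex 0.783 3.335 1.296
vertex 0.373 3.228 0.844
vertex 0.558 3.808 0.965
endloop
endfacet
facet normal 0.203 0.624 0.754
outer loop
vertex 0.783 3.335 1.296
vertex 0.558 3.808 0.965
vertex -0.533 3.352 1.636
endloop
endfacet
facet normal 0.749 -0.102 -0.655
outer loop
vertex 0.558 3.808 0.965
vertex 0.373 3.228 0.844
vertex 0.147 3.701 0.512
endloop
endfacet
facet normal -0.339 0.937 0.086
outer loop
vertex 0.558 3.808 0.965
vertex 0.147 3.701 0.512
vertex -0.533 3.352 1.636
endloop
endfacet
facet normal 0.749 -0.101 -0.654
outer loop
vertex 0.147 3.701 0.512
vertex 0.373 3.228 0.844
vertex -0.037 3.122 0.391
endloop
endfacet
facet normal -0.845 0.353 -0.402
outer loop
vertex 0.147 3.701 0.512
vertex -0.037 3.122 0.391
vertex -0.533 3.352 1.636
endloop
endfacet
facet normal 0.749 -0.103 -0.654
outer loop
vertex -0.037 3.122 0.391
vertex 0.373 3.228 0.844
vertex 0.188 2.649 0.723
endloop
endfacet
facet normal -0.810 -0.542 -0.223
outer loop
vertex -0.037 3.122 0.391
vertex 0.188 2.649 0.723
vertex -0.533 3.352 1.636
endloop
endfacet
facet normal 0.748 -0.102 -0.656
outer loop
vertex 0.188 2.649 0.723
vertex 0.373 3.228 0.844
vertex 0.599 2.755 1.175
endloop
endfacet
facet normal -0.269 -0.854 0.445
outer loop
vertex 0.188 2.649 0.723
vertex 0.599 2.755 1.175
vertex -0.533 3.352 1.636
endloop
endfacet
facet normal 0.749 -0.101 -0.655
outer loop
vertex 0.599 2.755 1.175
vertex 0.373 3.228 0.844
vertex 0.783 3.335 1.296
endloop
endfacet
facet normal 0.238 -0.270 0.933
outer loop
vertex 0.599 2.755 1.175
vertex 0.783 3.335 1.296
vertex -0.533 3.352 1.636
endloop
endfacet
facet normal -0.845 0.460 -0.274
outer loop
vertex -1.86 -2.092 2.131
vertex -1.376 -1.27 2.019
vertex -1.699 -2.302 1.281
endloop
endfacet
facet normal -0.504 -0.856 0.116
outer loop
vertex -1.024 -2.67 1.501
vertex -1.86 -2.092 2.131
vertex -1.699 -2.302 1.281
endloop
endfacet
facet normal -0.844 0.460 -0.274
outer loop
vertex -1.699 -2.302 1.281
vertex -1.376 -1.27 2.019
vertex -1.215 -1.48 1.17
endloop
endfacet
facet normal 0.182 -0.236 -0.954
outer loop
vertex -1.215 -1.48 1.17
vertex -1.024 -2.67 1.501
vertex -1.699 -2.302 1.281
endloop
endfacet
facet normal -0.182 0.237 0.954
outer loop
vertex -1.86 -2.092 2.131
vertex -0.701 -1.638 2.239
vertex -1.376 -1.27 2.019
endloop
endfacet
facet normal -0.504 -0.856 0.116
outer loop
vertex -1.185 -2.46 2.35
vertex -1.86 -2.092 2.131
vertex -1.024 -2.67 1.501
endloop
endfacet
facet normal -0.181 0.236 0.955
outer loop
vertex -1.185 -2.46 2.35
vertex -0.701 -1.638 2.239
vertex -1.86 -2.092 2.131
endloop
endfacet
facet normal 0.504 0.856 -0.116
outer loop
vertex -1.376 -1.27 2.019
vertex -0.701 -1.638 2.239
vertex -1.215 -1.48 1.17
endloop
endfacet
facet normal 0.181 -0.237 -0.955
outer loop
vertex -0.54 -1.848 1.389
vertex -1.024 -2.67 1.501
vertex -1.215 -1.48 1.17
endloop
endfacet
facet normal 0.504 0.856 -0.116
outer loop
vertex -1.215 -1.48 1.17
vertex -0.701 -1.638 2.239
vertex -0.54 -1.848 1.389
endloop
endfacet
facet normal 0.845 -0.460 0.274
outer loop
vertex -0.54 -1.848 1.389
vertex -1.185 -2.46 2.35
vertex -1.024 -2.67 1.501
endloop
endfacet
facet normal 0.845 -0.460 0.274
outer loop
vertex -0.701 -1.638 2.239
vertex -1.185 -2.46 2.35
vertex -0.54 -1.848 1.389
endloop
endfacet

endsolid


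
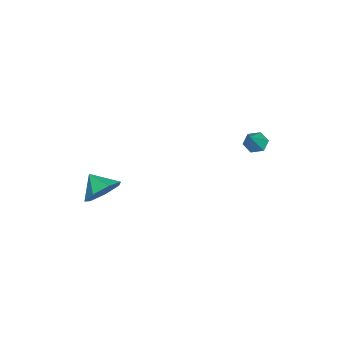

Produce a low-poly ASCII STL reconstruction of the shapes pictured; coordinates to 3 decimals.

solid 
facet normal 0.452 0.687 -0.569
outer loop
vertex 1.575 -2.804 -2.993
vertex 0.696 -2.601 -3.447
vertex 1.09 -2.176 -2.62
endloop
endfacet
facet normal 0.290 -0.313 0.904
outer loop
vertex 1.575 -2.804 -2.993
vertex 1.09 -2.176 -2.62
vertex 0.144 -3.439 -2.753
endloop
endfacet
facet normal 0.452 0.687 -0.569
outer loop
vertex 1.09 -2.176 -2.62
vertex 0.696 -2.601 -3.447
vertex 0.309 -1.868 -2.869
endloop
endfacet
facet normal -0.267 0.099 0.959
outer loop
vertex 1.09 -2.176 -2.62
vertex 0.309 -1.868 -2.869
vertex 0.144 -3.439 -2.753
endloop
endfacet
facet normal 0.452 0.687 -0.568
outer loop
vertex 0.309 -1.868 -2.869
vertex 0.696 -2.601 -3.447
vertex -0.181 -2.112 -3.554
endloop
endfacet
facet normal -0.828 0.127 0.547
outer loop
vertex 0.309 -1.868 -2.869
vertex -0.181 -2.112 -3.554
vertex 0.144 -3.439 -2.753
endloop
endfacet
facet normal 0.452 0.687 -0.569
outer loop
vertex -0.181 -2.112 -3.554
vertex 0.696 -2.601 -3.447
vertex -0.011 -2.724 -4.158
endloop
endfacet
facet normal -0.968 -0.249 -0.020
outer loop
vertex -0.181 -2.112 -3.554
vertex -0.011 -2.724 -4.158
vertex 0.144 -3.439 -2.753
endloop
endfacet
facet normal 0.452 0.687 -0.569
outer loop
vertex -0.011 -2.724 -4.158
vertex 0.696 -2.601 -3.447
vertex 0.692 -3.243 -4.226
endloop
endfacet
facet normal -0.583 -0.748 -0.316
outer loop
vertex -0.011 -2.724 -4.158
vertex 0.692 -3.243 -4.226
vertex 0.144 -3.439 -2.753
endloop
endfacet
facet normal 0.452 0.687 -0.569
outer loop
vertex 0.692 -3.243 -4.226
vertex 0.696 -2.601 -3.447
vertex 1.398 -3.279 -3.708
endloop
endfacet
facet normal 0.036 -0.992 -0.119
outer loop
vertex 0.692 -3.243 -4.226
vertex 1.398 -3.279 -3.708
vertex 0.144 -3.439 -2.753
endloop
endfacet
facet normal 0.452 0.687 -0.568
outer loop
vertex 1.398 -3.279 -3.708
vertex 0.696 -2.601 -3.447
vertex 1.575 -2.804 -2.993
endloop
endfacet
facet normal 0.426 -0.799 0.425
outer loop
vertex 1.398 -3.279 -3.708
vertex 1.575 -2.804 -2.993
vertex 0.144 -3.439 -2.753
endloop
endfacet
facet normal -0.680 0.048 -0.732
outer loop
vertex -2.57 3.545 -1.845
vertex -3.01 3.676 -1.428
vertex -2.69 4.135 -1.695
endloop
endfacet
facet normal 0.898 0.271 -0.347
outer loop
vertex -2.57 3.545 -1.845
vertex -2.69 4.135 -1.695
vertex -2.01 3.604 -0.352
endloop
endfacet
facet normal -0.680 0.049 -0.731
outer loop
vertex -2.69 4.135 -1.695
vertex -3.01 3.676 -1.428
vertex -3.129 4.265 -1.278
endloop
endfacet
facet normal 0.408 0.901 0.149
outer loop
vertex -2.69 4.135 -1.695
vertex -3.129 4.265 -1.278
vertex -2.01 3.604 -0.352
endloop
endfacet
facet normal -0.680 0.049 -0.731
outer loop
vertex -3.129 4.265 -1.278
vertex -3.01 3.676 -1.428
vertex -3.449 3.806 -1.011
endloop
endfacet
facet normal -0.256 0.613 0.747
outer loop
vertex -3.129 4.265 -1.278
vertex -3.449 3.806 -1.011
vertex -2.01 3.604 -0.352
endloop
endfacet
facet normal -0.680 0.049 -0.731
outer loop
vertex -3.449 3.806 -1.011
vertex -3.01 3.676 -1.428
vertex -3.33 3.217 -1.161
endloop
endfacet
facet normal -0.432 -0.304 0.849
outer loop
vertex -3.449 3.806 -1.011
vertex -3.33 3.217 -1.161
vertex -2.01 3.604 -0.352
endloop
endfacet
facet normal -0.680 0.048 -0.732
outer loop
vertex -3.33 3.217 -1.161
vertex -3.01 3.676 -1.428
vertex -2.89 3.086 -1.578
endloop
endfacet
facet normal 0.057 -0.934 0.354
outer loop
vertex -3.33 3.217 -1.161
vertex -2.89 3.086 -1.578
vertex -2.01 3.604 -0.352
endloop
endfacet
facet normal -0.680 0.048 -0.732
outer loop
vertex -2.89 3.086 -1.578
vertex -3.01 3.676 -1.428
vertex -2.57 3.545 -1.845
endloop
endfacet
facet normal 0.722 -0.646 -0.245
outer loop
vertex -2.89 3.086 -1.578
vertex -2.57 3.545 -1.845
vertex -2.01 3.604 -0.352
endloop
endfacet

endsolid


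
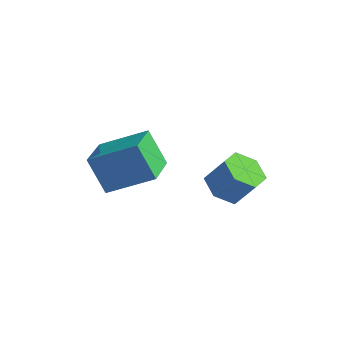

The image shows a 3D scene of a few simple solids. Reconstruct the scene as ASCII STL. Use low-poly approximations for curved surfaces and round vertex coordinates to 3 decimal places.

solid 
facet normal -0.529 -0.182 -0.829
outer loop
vertex 4.186 2.344 -1.672
vertex 3.455 2.784 -1.302
vertex 4.078 3.258 -1.804
endloop
endfacet
facet normal 0.841 0.021 -0.541
outer loop
vertex 4.186 2.344 -1.672
vertex 4.078 3.258 -1.804
vertex 4.916 2.596 -0.528
endloop
endfacet
facet normal 0.841 0.021 -0.541
outer loop
vertex 4.916 2.596 -0.528
vertex 4.078 3.258 -1.804
vertex 4.808 3.51 -0.661
endloop
endfacet
facet normal 0.529 0.183 0.828
outer loop
vertex 4.916 2.596 -0.528
vertex 4.808 3.51 -0.661
vertex 4.185 3.036 -0.158
endloop
endfacet
facet normal -0.529 -0.182 -0.829
outer loop
vertex 4.078 3.258 -1.804
vertex 3.455 2.784 -1.302
vertex 3.347 3.698 -1.434
endloop
endfacet
facet normal 0.319 0.862 -0.394
outer loop
vertex 4.078 3.258 -1.804
vertex 3.347 3.698 -1.434
vertex 4.808 3.51 -0.661
endloop
endfacet
facet normal 0.319 0.862 -0.394
outer loop
vertex 4.808 3.51 -0.661
vertex 3.347 3.698 -1.434
vertex 4.077 3.95 -0.291
endloop
endfacet
facet normal 0.529 0.183 0.828
outer loop
vertex 4.808 3.51 -0.661
vertex 4.077 3.95 -0.291
vertex 4.185 3.036 -0.158
endloop
endfacet
facet normal -0.529 -0.182 -0.829
outer loop
vertex 3.347 3.698 -1.434
vertex 3.455 2.784 -1.302
vertex 2.724 3.224 -0.932
endloop
endfacet
facet normal -0.521 0.841 0.147
outer loop
vertex 3.347 3.698 -1.434
vertex 2.724 3.224 -0.932
vertex 4.077 3.95 -0.291
endloop
endfacet
facet normal -0.521 0.841 0.147
outer loop
vertex 4.077 3.95 -0.291
vertex 2.724 3.224 -0.932
vertex 3.454 3.476 0.212
endloop
endfacet
facet normal 0.529 0.183 0.828
outer loop
vertex 4.077 3.95 -0.291
vertex 3.454 3.476 0.212
vertex 4.185 3.036 -0.158
endloop
endfacet
facet normal -0.529 -0.183 -0.828
outer loop
vertex 2.724 3.224 -0.932
vertex 3.455 2.784 -1.302
vertex 2.832 2.31 -0.799
endloop
endfacet
facet normal -0.841 -0.021 0.541
outer loop
vertex 2.724 3.224 -0.932
vertex 2.832 2.31 -0.799
vertex 3.454 3.476 0.212
endloop
endfacet
facet normal -0.840 -0.021 0.541
outer loop
vertex 3.454 3.476 0.212
vertex 2.832 2.31 -0.799
vertex 3.562 2.562 0.344
endloop
endfacet
facet normal 0.529 0.182 0.829
outer loop
vertex 3.454 3.476 0.212
vertex 3.562 2.562 0.344
vertex 4.185 3.036 -0.158
endloop
endfacet
facet normal -0.529 -0.183 -0.828
outer loop
vertex 2.832 2.31 -0.799
vertex 3.455 2.784 -1.302
vertex 3.563 1.87 -1.169
endloop
endfacet
facet normal -0.319 -0.862 0.394
outer loop
vertex 2.832 2.31 -0.799
vertex 3.563 1.87 -1.169
vertex 3.562 2.562 0.344
endloop
endfacet
facet normal -0.319 -0.862 0.394
outer loop
vertex 3.562 2.562 0.344
vertex 3.563 1.87 -1.169
vertex 4.293 2.122 -0.026
endloop
endfacet
facet normal 0.529 0.182 0.829
outer loop
vertex 3.562 2.562 0.344
vertex 4.293 2.122 -0.026
vertex 4.185 3.036 -0.158
endloop
endfacet
facet normal -0.529 -0.183 -0.828
outer loop
vertex 3.563 1.87 -1.169
vertex 3.455 2.784 -1.302
vertex 4.186 2.344 -1.672
endloop
endfacet
facet normal 0.521 -0.841 -0.147
outer loop
vertex 3.563 1.87 -1.169
vertex 4.186 2.344 -1.672
vertex 4.293 2.122 -0.026
endloop
endfacet
facet normal 0.521 -0.841 -0.147
outer loop
vertex 4.293 2.122 -0.026
vertex 4.186 2.344 -1.672
vertex 4.916 2.596 -0.528
endloop
endfacet
facet normal 0.529 0.182 0.829
outer loop
vertex 4.293 2.122 -0.026
vertex 4.916 2.596 -0.528
vertex 4.185 3.036 -0.158
endloop
endfacet
facet normal -0.517 0.027 0.856
outer loop
vertex 2.37 -1.189 3.091
vertex 1.742 0.355 2.663
vertex 0.821 -2.07 2.184
endloop
endfacet
facet normal 0.364 -0.897 0.249
outer loop
vertex 1.658 -2.115 0.797
vertex 2.37 -1.189 3.091
vertex 0.821 -2.07 2.184
endloop
endfacet
facet normal -0.517 0.027 0.856
outer loop
vertex 0.821 -2.07 2.184
vertex 1.742 0.355 2.663
vertex 0.193 -0.527 1.756
endloop
endfacet
facet normal -0.775 -0.441 -0.453
outer loop
vertex 0.193 -0.527 1.756
vertex 1.658 -2.115 0.797
vertex 0.821 -2.07 2.184
endloop
endfacet
facet normal 0.775 0.441 0.453
outer loop
vertex 2.37 -1.189 3.091
vertex 2.579 0.31 1.276
vertex 1.742 0.355 2.663
endloop
endfacet
facet normal 0.365 -0.897 0.249
outer loop
vertex 3.207 -1.233 1.704
vertex 2.37 -1.189 3.091
vertex 1.658 -2.115 0.797
endloop
endfacet
facet normal 0.775 0.441 0.453
outer loop
vertex 3.207 -1.233 1.704
vertex 2.579 0.31 1.276
vertex 2.37 -1.189 3.091
endloop
endfacet
facet normal -0.365 0.897 -0.249
outer loop
vertex 1.742 0.355 2.663
vertex 2.579 0.31 1.276
vertex 0.193 -0.527 1.756
endloop
endfacet
facet normal -0.775 -0.441 -0.453
outer loop
vertex 1.03 -0.571 0.369
vertex 1.658 -2.115 0.797
vertex 0.193 -0.527 1.756
endloop
endfacet
facet normal -0.365 0.897 -0.249
outer loop
vertex 0.193 -0.527 1.756
vertex 2.579 0.31 1.276
vertex 1.03 -0.571 0.369
endloop
endfacet
facet normal 0.517 -0.027 -0.856
outer loop
vertex 1.03 -0.571 0.369
vertex 3.207 -1.233 1.704
vertex 1.658 -2.115 0.797
endloop
endfacet
facet normal 0.517 -0.027 -0.856
outer loop
vertex 2.579 0.31 1.276
vertex 3.207 -1.233 1.704
vertex 1.03 -0.571 0.369
endloop
endfacet

endsolid


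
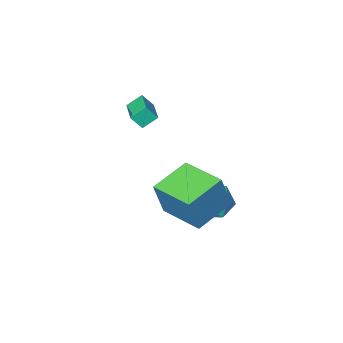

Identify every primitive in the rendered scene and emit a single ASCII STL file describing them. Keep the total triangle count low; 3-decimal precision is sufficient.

solid 
facet normal -0.435 0.897 -0.076
outer loop
vertex -1.189 3.387 -1.138
vertex -2.118 2.961 -0.852
vertex -1.459 3.343 -0.112
endloop
endfacet
facet normal 0.252 0.962 0.108
outer loop
vertex -1.189 3.387 -1.138
vertex -1.459 3.343 -0.112
vertex -0.465 3.116 -0.41
endloop
endfacet
facet normal 0.646 0.650 -0.400
outer loop
vertex -1.189 3.387 -1.138
vertex -0.465 3.116 -0.41
vertex -0.51 2.593 -1.333
endloop
endfacet
facet normal 0.204 0.394 -0.896
outer loop
vertex -1.189 3.387 -1.138
vertex -0.51 2.593 -1.333
vertex -1.532 2.498 -1.607
endloop
endfacet
facet normal -0.465 0.547 -0.696
outer loop
vertex -1.189 3.387 -1.138
vertex -1.532 2.498 -1.607
vertex -2.118 2.961 -0.852
endloop
endfacet
facet normal 0.352 0.602 0.716
outer loop
vertex -0.465 3.116 -0.41
vertex -1.459 3.343 -0.112
vertex -0.948 2.522 0.327
endloop
endfacet
facet normal -0.759 0.499 0.418
outer loop
vertex -1.459 3.343 -0.112
vertex -2.118 2.961 -0.852
vertex -1.97 2.427 0.053
endloop
endfacet
facet normal -0.808 -0.069 -0.585
outer loop
vertex -2.118 2.961 -0.852
vertex -1.532 2.498 -1.607
vertex -2.015 1.904 -0.87
endloop
endfacet
facet normal 0.273 -0.316 -0.909
outer loop
vertex -1.532 2.498 -1.607
vertex -0.51 2.593 -1.333
vertex -1.021 1.677 -1.168
endloop
endfacet
facet normal 0.990 0.098 -0.104
outer loop
vertex -0.51 2.593 -1.333
vertex -0.465 3.116 -0.41
vertex -0.362 2.059 -0.428
endloop
endfacet
facet normal -0.204 -0.394 0.896
outer loop
vertex -1.291 1.633 -0.142
vertex -0.948 2.522 0.327
vertex -1.97 2.427 0.053
endloop
endfacet
facet normal -0.646 -0.650 0.400
outer loop
vertex -1.291 1.633 -0.142
vertex -1.97 2.427 0.053
vertex -2.015 1.904 -0.87
endloop
endfacet
facet normal -0.252 -0.962 -0.108
outer loop
vertex -1.291 1.633 -0.142
vertex -2.015 1.904 -0.87
vertex -1.021 1.677 -1.168
endloop
endfacet
facet normal 0.435 -0.897 0.076
outer loop
vertex -1.291 1.633 -0.142
vertex -1.021 1.677 -1.168
vertex -0.362 2.059 -0.428
endloop
endfacet
facet normal 0.465 -0.547 0.696
outer loop
vertex -1.291 1.633 -0.142
vertex -0.362 2.059 -0.428
vertex -0.948 2.522 0.327
endloop
endfacet
facet normal -0.273 0.316 0.909
outer loop
vertex -1.97 2.427 0.053
vertex -0.948 2.522 0.327
vertex -1.459 3.343 -0.112
endloop
endfacet
facet normal -0.990 -0.098 0.104
outer loop
vertex -2.015 1.904 -0.87
vertex -1.97 2.427 0.053
vertex -2.118 2.961 -0.852
endloop
endfacet
facet normal -0.352 -0.602 -0.716
outer loop
vertex -1.021 1.677 -1.168
vertex -2.015 1.904 -0.87
vertex -1.532 2.498 -1.607
endloop
endfacet
facet normal 0.759 -0.499 -0.418
outer loop
vertex -0.362 2.059 -0.428
vertex -1.021 1.677 -1.168
vertex -0.51 2.593 -1.333
endloop
endfacet
facet normal 0.808 0.069 0.585
outer loop
vertex -0.948 2.522 0.327
vertex -0.362 2.059 -0.428
vertex -0.465 3.116 -0.41
endloop
endfacet
facet normal -0.921 -0.200 0.335
outer loop
vertex 0.131 2.47 2.279
vertex -0.348 4.555 2.208
vertex -0.493 2.265 0.443
endloop
endfacet
facet normal 0.224 -0.974 0.033
outer loop
vertex 1.348 2.665 -0.228
vertex 0.131 2.47 2.279
vertex -0.493 2.265 0.443
endloop
endfacet
facet normal -0.921 -0.200 0.335
outer loop
vertex -0.493 2.265 0.443
vertex -0.348 4.555 2.208
vertex -0.972 4.349 0.372
endloop
endfacet
facet normal -0.320 -0.106 -0.941
outer loop
vertex -0.972 4.349 0.372
vertex 1.348 2.665 -0.228
vertex -0.493 2.265 0.443
endloop
endfacet
facet normal 0.320 0.106 0.941
outer loop
vertex 0.131 2.47 2.279
vertex 1.493 4.955 1.537
vertex -0.348 4.555 2.208
endloop
endfacet
facet normal 0.224 -0.974 0.033
outer loop
vertex 1.972 2.871 1.608
vertex 0.131 2.47 2.279
vertex 1.348 2.665 -0.228
endloop
endfacet
facet normal 0.320 0.106 0.941
outer loop
vertex 1.972 2.871 1.608
vertex 1.493 4.955 1.537
vertex 0.131 2.47 2.279
endloop
endfacet
facet normal -0.224 0.974 -0.033
outer loop
vertex -0.348 4.555 2.208
vertex 1.493 4.955 1.537
vertex -0.972 4.349 0.372
endloop
endfacet
facet normal -0.320 -0.106 -0.941
outer loop
vertex 0.869 4.75 -0.299
vertex 1.348 2.665 -0.228
vertex -0.972 4.349 0.372
endloop
endfacet
facet normal -0.224 0.974 -0.033
outer loop
vertex -0.972 4.349 0.372
vertex 1.493 4.955 1.537
vertex 0.869 4.75 -0.299
endloop
endfacet
facet normal 0.921 0.200 -0.335
outer loop
vertex 0.869 4.75 -0.299
vertex 1.972 2.871 1.608
vertex 1.348 2.665 -0.228
endloop
endfacet
facet normal 0.921 0.200 -0.335
outer loop
vertex 1.493 4.955 1.537
vertex 1.972 2.871 1.608
vertex 0.869 4.75 -0.299
endloop
endfacet
facet normal -0.543 0.334 -0.770
outer loop
vertex -0.795 -1.807 3.403
vertex -0.11 -0.242 3.598
vertex -0.13 -2.028 2.838
endloop
endfacet
facet normal -0.398 -0.910 -0.113
outer loop
vertex 0.31 -2.298 3.462
vertex -0.795 -1.807 3.403
vertex -0.13 -2.028 2.838
endloop
endfacet
facet normal -0.544 0.334 -0.770
outer loop
vertex -0.13 -2.028 2.838
vertex -0.11 -0.242 3.598
vertex 0.555 -0.462 3.033
endloop
endfacet
facet normal 0.739 -0.245 -0.627
outer loop
vertex 0.555 -0.462 3.033
vertex 0.31 -2.298 3.462
vertex -0.13 -2.028 2.838
endloop
endfacet
facet normal -0.739 0.245 0.627
outer loop
vertex -0.795 -1.807 3.403
vertex 0.33 -0.512 4.222
vertex -0.11 -0.242 3.598
endloop
endfacet
facet normal -0.398 -0.910 -0.114
outer loop
vertex -0.355 -2.078 4.027
vertex -0.795 -1.807 3.403
vertex 0.31 -2.298 3.462
endloop
endfacet
facet normal -0.739 0.245 0.628
outer loop
vertex -0.355 -2.078 4.027
vertex 0.33 -0.512 4.222
vertex -0.795 -1.807 3.403
endloop
endfacet
facet normal 0.398 0.910 0.114
outer loop
vertex -0.11 -0.242 3.598
vertex 0.33 -0.512 4.222
vertex 0.555 -0.462 3.033
endloop
endfacet
facet normal 0.739 -0.245 -0.628
outer loop
vertex 0.995 -0.733 3.657
vertex 0.31 -2.298 3.462
vertex 0.555 -0.462 3.033
endloop
endfacet
facet normal 0.399 0.910 0.114
outer loop
vertex 0.555 -0.462 3.033
vertex 0.33 -0.512 4.222
vertex 0.995 -0.733 3.657
endloop
endfacet
facet normal 0.544 -0.334 0.770
outer loop
vertex 0.995 -0.733 3.657
vertex -0.355 -2.078 4.027
vertex 0.31 -2.298 3.462
endloop
endfacet
facet normal 0.544 -0.334 0.770
outer loop
vertex 0.33 -0.512 4.222
vertex -0.355 -2.078 4.027
vertex 0.995 -0.733 3.657
endloop
endfacet

endsolid


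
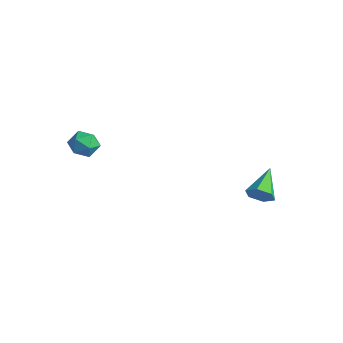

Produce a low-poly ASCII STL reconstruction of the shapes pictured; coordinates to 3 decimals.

solid 
facet normal 0.476 -0.758 -0.446
outer loop
vertex 2.131 1.878 -1.271
vertex 1.635 1.75 -1.583
vertex 2.038 2.134 -1.806
endloop
endfacet
facet normal 0.655 0.720 0.231
outer loop
vertex 2.131 1.878 -1.271
vertex 2.038 2.134 -1.806
vertex 0.945 2.85 -0.937
endloop
endfacet
facet normal 0.477 -0.758 -0.444
outer loop
vertex 2.038 2.134 -1.806
vertex 1.635 1.75 -1.583
vertex 1.542 2.005 -2.118
endloop
endfacet
facet normal 0.120 0.835 -0.537
outer loop
vertex 2.038 2.134 -1.806
vertex 1.542 2.005 -2.118
vertex 0.945 2.85 -0.937
endloop
endfacet
facet normal 0.474 -0.760 -0.445
outer loop
vertex 1.542 2.005 -2.118
vertex 1.635 1.75 -1.583
vertex 1.138 1.622 -1.894
endloop
endfacet
facet normal -0.694 0.371 -0.617
outer loop
vertex 1.542 2.005 -2.118
vertex 1.138 1.622 -1.894
vertex 0.945 2.85 -0.937
endloop
endfacet
facet normal 0.474 -0.759 -0.446
outer loop
vertex 1.138 1.622 -1.894
vertex 1.635 1.75 -1.583
vertex 1.231 1.366 -1.359
endloop
endfacet
facet normal -0.976 -0.208 0.070
outer loop
vertex 1.138 1.622 -1.894
vertex 1.231 1.366 -1.359
vertex 0.945 2.85 -0.937
endloop
endfacet
facet normal 0.474 -0.759 -0.446
outer loop
vertex 1.231 1.366 -1.359
vertex 1.635 1.75 -1.583
vertex 1.728 1.494 -1.048
endloop
endfacet
facet normal -0.441 -0.323 0.837
outer loop
vertex 1.231 1.366 -1.359
vertex 1.728 1.494 -1.048
vertex 0.945 2.85 -0.937
endloop
endfacet
facet normal 0.476 -0.758 -0.446
outer loop
vertex 1.728 1.494 -1.048
vertex 1.635 1.75 -1.583
vertex 2.131 1.878 -1.271
endloop
endfacet
facet normal 0.373 0.141 0.917
outer loop
vertex 1.728 1.494 -1.048
vertex 2.131 1.878 -1.271
vertex 0.945 2.85 -0.937
endloop
endfacet
facet normal -0.101 -0.075 0.992
outer loop
vertex -3.355 -2.289 0.903
vertex -4.003 -2.452 0.825
vertex -3.534 -2.934 0.836
endloop
endfacet
facet normal 0.565 -0.239 0.790
outer loop
vertex -3.355 -2.289 0.903
vertex -3.534 -2.934 0.836
vertex -2.989 -2.701 0.517
endloop
endfacet
facet normal 0.835 0.325 0.445
outer loop
vertex -3.355 -2.289 0.903
vertex -2.989 -2.701 0.517
vertex -3.122 -2.075 0.309
endloop
endfacet
facet normal 0.337 0.836 0.433
outer loop
vertex -3.355 -2.289 0.903
vertex -3.122 -2.075 0.309
vertex -3.749 -1.921 0.499
endloop
endfacet
facet normal -0.241 0.589 0.771
outer loop
vertex -3.355 -2.289 0.903
vertex -3.749 -1.921 0.499
vertex -4.003 -2.452 0.825
endloop
endfacet
facet normal 0.528 -0.783 0.330
outer loop
vertex -2.989 -2.701 0.517
vertex -3.534 -2.934 0.836
vertex -3.411 -3.119 0.201
endloop
endfacet
facet normal -0.548 -0.518 0.657
outer loop
vertex -3.534 -2.934 0.836
vertex -4.003 -2.452 0.825
vertex -4.038 -2.965 0.391
endloop
endfacet
facet normal -0.775 0.555 0.301
outer loop
vertex -4.003 -2.452 0.825
vertex -3.749 -1.921 0.499
vertex -4.171 -2.339 0.183
endloop
endfacet
facet normal 0.160 0.956 -0.247
outer loop
vertex -3.749 -1.921 0.499
vertex -3.122 -2.075 0.309
vertex -3.626 -2.106 -0.136
endloop
endfacet
facet normal 0.965 0.129 -0.230
outer loop
vertex -3.122 -2.075 0.309
vertex -2.989 -2.701 0.517
vertex -3.157 -2.588 -0.125
endloop
endfacet
facet normal -0.337 -0.836 -0.433
outer loop
vertex -3.805 -2.751 -0.203
vertex -3.411 -3.119 0.201
vertex -4.038 -2.965 0.391
endloop
endfacet
facet normal -0.835 -0.325 -0.445
outer loop
vertex -3.805 -2.751 -0.203
vertex -4.038 -2.965 0.391
vertex -4.171 -2.339 0.183
endloop
endfacet
facet normal -0.565 0.239 -0.790
outer loop
vertex -3.805 -2.751 -0.203
vertex -4.171 -2.339 0.183
vertex -3.626 -2.106 -0.136
endloop
endfacet
facet normal 0.101 0.075 -0.992
outer loop
vertex -3.805 -2.751 -0.203
vertex -3.626 -2.106 -0.136
vertex -3.157 -2.588 -0.125
endloop
endfacet
facet normal 0.241 -0.589 -0.771
outer loop
vertex -3.805 -2.751 -0.203
vertex -3.157 -2.588 -0.125
vertex -3.411 -3.119 0.201
endloop
endfacet
facet normal -0.160 -0.956 0.247
outer loop
vertex -4.038 -2.965 0.391
vertex -3.411 -3.119 0.201
vertex -3.534 -2.934 0.836
endloop
endfacet
facet normal -0.965 -0.129 0.230
outer loop
vertex -4.171 -2.339 0.183
vertex -4.038 -2.965 0.391
vertex -4.003 -2.452 0.825
endloop
endfacet
facet normal -0.528 0.783 -0.330
outer loop
vertex -3.626 -2.106 -0.136
vertex -4.171 -2.339 0.183
vertex -3.749 -1.921 0.499
endloop
endfacet
facet normal 0.548 0.518 -0.657
outer loop
vertex -3.157 -2.588 -0.125
vertex -3.626 -2.106 -0.136
vertex -3.122 -2.075 0.309
endloop
endfacet
facet normal 0.775 -0.555 -0.301
outer loop
vertex -3.411 -3.119 0.201
vertex -3.157 -2.588 -0.125
vertex -2.989 -2.701 0.517
endloop
endfacet

endsolid


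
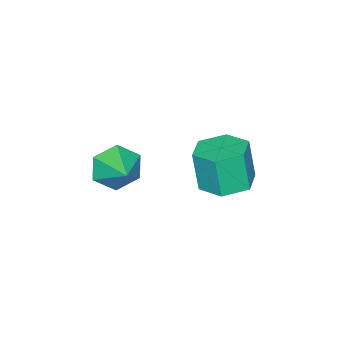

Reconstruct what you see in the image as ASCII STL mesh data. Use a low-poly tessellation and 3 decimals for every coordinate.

solid 
facet normal 0.022 0.191 -0.981
outer loop
vertex 1.557 1.492 -1.968
vertex 0.875 1.958 -1.893
vertex 1.625 2.303 -1.809
endloop
endfacet
facet normal 0.996 -0.085 0.005
outer loop
vertex 1.557 1.492 -1.968
vertex 1.625 2.303 -1.809
vertex 1.528 1.235 -0.643
endloop
endfacet
facet normal 0.996 -0.085 0.005
outer loop
vertex 1.528 1.235 -0.643
vertex 1.625 2.303 -1.809
vertex 1.596 2.047 -0.484
endloop
endfacet
facet normal -0.021 -0.190 0.981
outer loop
vertex 1.528 1.235 -0.643
vertex 1.596 2.047 -0.484
vertex 0.845 1.702 -0.567
endloop
endfacet
facet normal 0.022 0.190 -0.981
outer loop
vertex 1.625 2.303 -1.809
vertex 0.875 1.958 -1.893
vertex 0.943 2.77 -1.734
endloop
endfacet
facet normal 0.569 0.805 0.168
outer loop
vertex 1.625 2.303 -1.809
vertex 0.943 2.77 -1.734
vertex 1.596 2.047 -0.484
endloop
endfacet
facet normal 0.568 0.805 0.169
outer loop
vertex 1.596 2.047 -0.484
vertex 0.943 2.77 -1.734
vertex 0.913 2.513 -0.409
endloop
endfacet
facet normal -0.021 -0.189 0.982
outer loop
vertex 1.596 2.047 -0.484
vertex 0.913 2.513 -0.409
vertex 0.845 1.702 -0.567
endloop
endfacet
facet normal 0.021 0.190 -0.981
outer loop
vertex 0.943 2.77 -1.734
vertex 0.875 1.958 -1.893
vertex 0.192 2.425 -1.817
endloop
endfacet
facet normal -0.427 0.890 0.163
outer loop
vertex 0.943 2.77 -1.734
vertex 0.192 2.425 -1.817
vertex 0.913 2.513 -0.409
endloop
endfacet
facet normal -0.427 0.889 0.163
outer loop
vertex 0.913 2.513 -0.409
vertex 0.192 2.425 -1.817
vertex 0.163 2.168 -0.492
endloop
endfacet
facet normal -0.021 -0.189 0.982
outer loop
vertex 0.913 2.513 -0.409
vertex 0.163 2.168 -0.492
vertex 0.845 1.702 -0.567
endloop
endfacet
facet normal 0.021 0.190 -0.981
outer loop
vertex 0.192 2.425 -1.817
vertex 0.875 1.958 -1.893
vertex 0.124 1.613 -1.976
endloop
endfacet
facet normal -0.996 0.085 -0.005
outer loop
vertex 0.192 2.425 -1.817
vertex 0.124 1.613 -1.976
vertex 0.163 2.168 -0.492
endloop
endfacet
facet normal -0.996 0.085 -0.005
outer loop
vertex 0.163 2.168 -0.492
vertex 0.124 1.613 -1.976
vertex 0.095 1.357 -0.651
endloop
endfacet
facet normal -0.022 -0.191 0.981
outer loop
vertex 0.163 2.168 -0.492
vertex 0.095 1.357 -0.651
vertex 0.845 1.702 -0.567
endloop
endfacet
facet normal 0.021 0.189 -0.982
outer loop
vertex 0.124 1.613 -1.976
vertex 0.875 1.958 -1.893
vertex 0.807 1.147 -2.051
endloop
endfacet
facet normal -0.568 -0.806 -0.168
outer loop
vertex 0.124 1.613 -1.976
vertex 0.807 1.147 -2.051
vertex 0.095 1.357 -0.651
endloop
endfacet
facet normal -0.569 -0.804 -0.169
outer loop
vertex 0.095 1.357 -0.651
vertex 0.807 1.147 -2.051
vertex 0.777 0.89 -0.726
endloop
endfacet
facet normal -0.022 -0.190 0.981
outer loop
vertex 0.095 1.357 -0.651
vertex 0.777 0.89 -0.726
vertex 0.845 1.702 -0.567
endloop
endfacet
facet normal 0.021 0.189 -0.982
outer loop
vertex 0.807 1.147 -2.051
vertex 0.875 1.958 -1.893
vertex 1.557 1.492 -1.968
endloop
endfacet
facet normal 0.427 -0.889 -0.163
outer loop
vertex 0.807 1.147 -2.051
vertex 1.557 1.492 -1.968
vertex 0.777 0.89 -0.726
endloop
endfacet
facet normal 0.427 -0.890 -0.163
outer loop
vertex 0.777 0.89 -0.726
vertex 1.557 1.492 -1.968
vertex 1.528 1.235 -0.643
endloop
endfacet
facet normal -0.021 -0.190 0.981
outer loop
vertex 0.777 0.89 -0.726
vertex 1.528 1.235 -0.643
vertex 0.845 1.702 -0.567
endloop
endfacet
facet normal -0.518 -0.742 -0.426
outer loop
vertex 1.982 -1.915 -2.048
vertex 1.595 -1.383 -2.503
vertex 2.277 -1.71 -2.763
endloop
endfacet
facet normal 0.929 -0.144 0.342
outer loop
vertex 1.982 -1.915 -2.048
vertex 2.277 -1.71 -2.763
vertex 2.185 -0.537 -2.017
endloop
endfacet
facet normal -0.518 -0.742 -0.426
outer loop
vertex 2.277 -1.71 -2.763
vertex 1.595 -1.383 -2.503
vertex 1.89 -1.178 -3.218
endloop
endfacet
facet normal 0.872 0.310 -0.379
outer loop
vertex 2.277 -1.71 -2.763
vertex 1.89 -1.178 -3.218
vertex 2.185 -0.537 -2.017
endloop
endfacet
facet normal -0.519 -0.741 -0.426
outer loop
vertex 1.89 -1.178 -3.218
vertex 1.595 -1.383 -2.503
vertex 1.208 -0.85 -2.958
endloop
endfacet
facet normal 0.213 0.839 -0.500
outer loop
vertex 1.89 -1.178 -3.218
vertex 1.208 -0.85 -2.958
vertex 2.185 -0.537 -2.017
endloop
endfacet
facet normal -0.518 -0.741 -0.427
outer loop
vertex 1.208 -0.85 -2.958
vertex 1.595 -1.383 -2.503
vertex 0.912 -1.055 -2.243
endloop
endfacet
facet normal -0.390 0.915 0.101
outer loop
vertex 1.208 -0.85 -2.958
vertex 0.912 -1.055 -2.243
vertex 2.185 -0.537 -2.017
endloop
endfacet
facet normal -0.518 -0.741 -0.426
outer loop
vertex 0.912 -1.055 -2.243
vertex 1.595 -1.383 -2.503
vertex 1.299 -1.587 -1.788
endloop
endfacet
facet normal -0.334 0.461 0.822
outer loop
vertex 0.912 -1.055 -2.243
vertex 1.299 -1.587 -1.788
vertex 2.185 -0.537 -2.017
endloop
endfacet
facet normal -0.518 -0.741 -0.426
outer loop
vertex 1.299 -1.587 -1.788
vertex 1.595 -1.383 -2.503
vertex 1.982 -1.915 -2.048
endloop
endfacet
facet normal 0.326 -0.069 0.943
outer loop
vertex 1.299 -1.587 -1.788
vertex 1.982 -1.915 -2.048
vertex 2.185 -0.537 -2.017
endloop
endfacet

endsolid


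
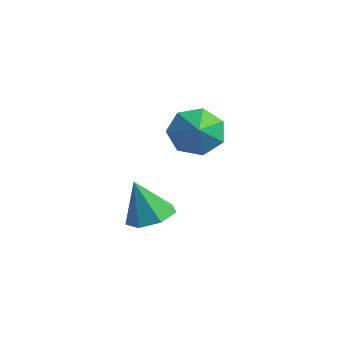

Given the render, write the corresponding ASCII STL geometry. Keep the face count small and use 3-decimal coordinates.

solid 
facet normal 0.290 0.199 -0.936
outer loop
vertex 1.135 0.002 -3.484
vertex 0.354 0.285 -3.666
vertex 1.02 0.721 -3.367
endloop
endfacet
facet normal 0.719 0.002 0.695
outer loop
vertex 1.135 0.002 -3.484
vertex 1.02 0.721 -3.367
vertex -0.094 -0.025 -2.214
endloop
endfacet
facet normal 0.289 0.200 -0.936
outer loop
vertex 1.02 0.721 -3.367
vertex 0.354 0.285 -3.666
vertex 0.403 1.111 -3.474
endloop
endfacet
facet normal 0.290 0.651 0.701
outer loop
vertex 1.02 0.721 -3.367
vertex 0.403 1.111 -3.474
vertex -0.094 -0.025 -2.214
endloop
endfacet
facet normal 0.290 0.200 -0.936
outer loop
vertex 0.403 1.111 -3.474
vertex 0.354 0.285 -3.666
vertex -0.25 0.879 -3.726
endloop
endfacet
facet normal -0.454 0.743 0.491
outer loop
vertex 0.403 1.111 -3.474
vertex -0.25 0.879 -3.726
vertex -0.094 -0.025 -2.214
endloop
endfacet
facet normal 0.289 0.199 -0.936
outer loop
vertex -0.25 0.879 -3.726
vertex 0.354 0.285 -3.666
vertex -0.448 0.199 -3.932
endloop
endfacet
facet normal -0.952 0.209 0.223
outer loop
vertex -0.25 0.879 -3.726
vertex -0.448 0.199 -3.932
vertex -0.094 -0.025 -2.214
endloop
endfacet
facet normal 0.289 0.198 -0.936
outer loop
vertex -0.448 0.199 -3.932
vertex 0.354 0.285 -3.666
vertex -0.042 -0.417 -3.937
endloop
endfacet
facet normal -0.830 -0.548 0.100
outer loop
vertex -0.448 0.199 -3.932
vertex -0.042 -0.417 -3.937
vertex -0.094 -0.025 -2.214
endloop
endfacet
facet normal 0.289 0.199 -0.937
outer loop
vertex -0.042 -0.417 -3.937
vertex 0.354 0.285 -3.666
vertex 0.663 -0.504 -3.738
endloop
endfacet
facet normal -0.179 -0.961 0.213
outer loop
vertex -0.042 -0.417 -3.937
vertex 0.663 -0.504 -3.738
vertex -0.094 -0.025 -2.214
endloop
endfacet
facet normal 0.290 0.199 -0.936
outer loop
vertex 0.663 -0.504 -3.738
vertex 0.354 0.285 -3.666
vertex 1.135 0.002 -3.484
endloop
endfacet
facet normal 0.510 -0.715 0.478
outer loop
vertex 0.663 -0.504 -3.738
vertex 1.135 0.002 -3.484
vertex -0.094 -0.025 -2.214
endloop
endfacet
facet normal -0.677 0.513 -0.528
outer loop
vertex -1.077 3.777 -2.854
vertex -1.592 3.949 -2.027
vertex -0.868 4.493 -2.427
endloop
endfacet
facet normal 0.969 -0.183 -0.167
outer loop
vertex -1.077 3.777 -2.854
vertex -0.868 4.493 -2.427
vertex -0.908 3.431 -1.493
endloop
endfacet
facet normal -0.677 0.512 -0.529
outer loop
vertex -0.868 4.493 -2.427
vertex -1.592 3.949 -2.027
vertex -1.205 4.799 -1.699
endloop
endfacet
facet normal 0.915 0.247 0.320
outer loop
vertex -0.868 4.493 -2.427
vertex -1.205 4.799 -1.699
vertex -0.908 3.431 -1.493
endloop
endfacet
facet normal -0.678 0.512 -0.528
outer loop
vertex -1.205 4.799 -1.699
vertex -1.592 3.949 -2.027
vertex -1.833 4.465 -1.217
endloop
endfacet
facet normal 0.510 0.235 0.827
outer loop
vertex -1.205 4.799 -1.699
vertex -1.833 4.465 -1.217
vertex -0.908 3.431 -1.493
endloop
endfacet
facet normal -0.677 0.512 -0.528
outer loop
vertex -1.833 4.465 -1.217
vertex -1.592 3.949 -2.027
vertex -2.28 3.742 -1.345
endloop
endfacet
facet normal 0.058 -0.209 0.976
outer loop
vertex -1.833 4.465 -1.217
vertex -2.28 3.742 -1.345
vertex -0.908 3.431 -1.493
endloop
endfacet
facet normal -0.677 0.512 -0.528
outer loop
vertex -2.28 3.742 -1.345
vertex -1.592 3.949 -2.027
vertex -2.209 3.175 -1.986
endloop
endfacet
facet normal -0.100 -0.751 0.653
outer loop
vertex -2.28 3.742 -1.345
vertex -2.209 3.175 -1.986
vertex -0.908 3.431 -1.493
endloop
endfacet
facet normal -0.677 0.512 -0.529
outer loop
vertex -2.209 3.175 -1.986
vertex -1.592 3.949 -2.027
vertex -1.673 3.19 -2.658
endloop
endfacet
facet normal 0.155 -0.983 0.102
outer loop
vertex -2.209 3.175 -1.986
vertex -1.673 3.19 -2.658
vertex -0.908 3.431 -1.493
endloop
endfacet
facet normal -0.678 0.512 -0.528
outer loop
vertex -1.673 3.19 -2.658
vertex -1.592 3.949 -2.027
vertex -1.077 3.777 -2.854
endloop
endfacet
facet normal 0.631 -0.729 -0.264
outer loop
vertex -1.673 3.19 -2.658
vertex -1.077 3.777 -2.854
vertex -0.908 3.431 -1.493
endloop
endfacet

endsolid
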